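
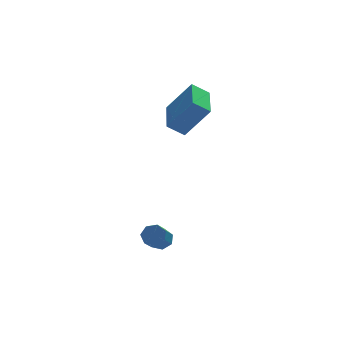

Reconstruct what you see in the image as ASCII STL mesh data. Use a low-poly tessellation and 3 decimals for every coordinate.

solid 
facet normal -0.550 0.221 -0.805
outer loop
vertex -0.839 2.591 3.35
vertex -0.306 4.522 3.517
vertex -0.055 2.425 2.769
endloop
endfacet
facet normal -0.265 -0.961 -0.083
outer loop
vertex 1.006 1.998 4.323
vertex -0.839 2.591 3.35
vertex -0.055 2.425 2.769
endloop
endfacet
facet normal -0.550 0.221 -0.805
outer loop
vertex -0.055 2.425 2.769
vertex -0.306 4.522 3.517
vertex 0.478 4.356 2.936
endloop
endfacet
facet normal 0.792 -0.168 -0.587
outer loop
vertex 0.478 4.356 2.936
vertex 1.006 1.998 4.323
vertex -0.055 2.425 2.769
endloop
endfacet
facet normal -0.792 0.168 0.587
outer loop
vertex -0.839 2.591 3.35
vertex 0.755 4.095 5.071
vertex -0.306 4.522 3.517
endloop
endfacet
facet normal -0.265 -0.961 -0.083
outer loop
vertex 0.222 2.164 4.904
vertex -0.839 2.591 3.35
vertex 1.006 1.998 4.323
endloop
endfacet
facet normal -0.792 0.168 0.587
outer loop
vertex 0.222 2.164 4.904
vertex 0.755 4.095 5.071
vertex -0.839 2.591 3.35
endloop
endfacet
facet normal 0.265 0.961 0.083
outer loop
vertex -0.306 4.522 3.517
vertex 0.755 4.095 5.071
vertex 0.478 4.356 2.936
endloop
endfacet
facet normal 0.792 -0.168 -0.587
outer loop
vertex 1.539 3.929 4.49
vertex 1.006 1.998 4.323
vertex 0.478 4.356 2.936
endloop
endfacet
facet normal 0.265 0.961 0.083
outer loop
vertex 0.478 4.356 2.936
vertex 0.755 4.095 5.071
vertex 1.539 3.929 4.49
endloop
endfacet
facet normal 0.550 -0.221 0.805
outer loop
vertex 1.539 3.929 4.49
vertex 0.222 2.164 4.904
vertex 1.006 1.998 4.323
endloop
endfacet
facet normal 0.550 -0.221 0.805
outer loop
vertex 0.755 4.095 5.071
vertex 0.222 2.164 4.904
vertex 1.539 3.929 4.49
endloop
endfacet
facet normal 0.431 0.619 -0.656
outer loop
vertex -1.739 -0.235 -1.458
vertex -1.995 -0.519 -1.894
vertex -2.192 -0.064 -1.594
endloop
endfacet
facet normal 0.056 0.708 0.704
outer loop
vertex -1.739 -0.235 -1.458
vertex -2.192 -0.064 -1.594
vertex -2.269 -0.997 -0.65
endloop
endfacet
facet normal 0.057 0.708 0.704
outer loop
vertex -2.269 -0.997 -0.65
vertex -2.192 -0.064 -1.594
vertex -2.723 -0.825 -0.786
endloop
endfacet
facet normal -0.431 -0.619 0.656
outer loop
vertex -2.269 -0.997 -0.65
vertex -2.723 -0.825 -0.786
vertex -2.525 -1.281 -1.086
endloop
endfacet
facet normal 0.431 0.619 -0.656
outer loop
vertex -2.192 -0.064 -1.594
vertex -1.995 -0.519 -1.894
vertex -2.497 -0.235 -1.956
endloop
endfacet
facet normal -0.668 0.708 0.228
outer loop
vertex -2.192 -0.064 -1.594
vertex -2.497 -0.235 -1.956
vertex -2.723 -0.825 -0.786
endloop
endfacet
facet normal -0.670 0.707 0.227
outer loop
vertex -2.723 -0.825 -0.786
vertex -2.497 -0.235 -1.956
vertex -3.027 -0.997 -1.148
endloop
endfacet
facet normal -0.431 -0.619 0.656
outer loop
vertex -2.723 -0.825 -0.786
vertex -3.027 -0.997 -1.148
vertex -2.525 -1.281 -1.086
endloop
endfacet
facet normal 0.431 0.619 -0.657
outer loop
vertex -2.497 -0.235 -1.956
vertex -1.995 -0.519 -1.894
vertex -2.423 -0.621 -2.271
endloop
endfacet
facet normal -0.890 0.173 -0.421
outer loop
vertex -2.497 -0.235 -1.956
vertex -2.423 -0.621 -2.271
vertex -3.027 -0.997 -1.148
endloop
endfacet
facet normal -0.890 0.176 -0.420
outer loop
vertex -3.027 -0.997 -1.148
vertex -2.423 -0.621 -2.271
vertex -2.954 -1.382 -1.464
endloop
endfacet
facet normal -0.432 -0.620 0.655
outer loop
vertex -3.027 -0.997 -1.148
vertex -2.954 -1.382 -1.464
vertex -2.525 -1.281 -1.086
endloop
endfacet
facet normal 0.431 0.619 -0.657
outer loop
vertex -2.423 -0.621 -2.271
vertex -1.995 -0.519 -1.894
vertex -2.027 -0.93 -2.302
endloop
endfacet
facet normal -0.441 -0.490 -0.752
outer loop
vertex -2.423 -0.621 -2.271
vertex -2.027 -0.93 -2.302
vertex -2.954 -1.382 -1.464
endloop
endfacet
facet normal -0.441 -0.491 -0.752
outer loop
vertex -2.954 -1.382 -1.464
vertex -2.027 -0.93 -2.302
vertex -2.557 -1.691 -1.495
endloop
endfacet
facet normal -0.431 -0.620 0.655
outer loop
vertex -2.954 -1.382 -1.464
vertex -2.557 -1.691 -1.495
vertex -2.525 -1.281 -1.086
endloop
endfacet
facet normal 0.430 0.619 -0.657
outer loop
vertex -2.027 -0.93 -2.302
vertex -1.995 -0.519 -1.894
vertex -1.607 -0.929 -2.026
endloop
endfacet
facet normal 0.341 -0.785 -0.516
outer loop
vertex -2.027 -0.93 -2.302
vertex -1.607 -0.929 -2.026
vertex -2.557 -1.691 -1.495
endloop
endfacet
facet normal 0.341 -0.785 -0.517
outer loop
vertex -2.557 -1.691 -1.495
vertex -1.607 -0.929 -2.026
vertex -2.137 -1.691 -1.218
endloop
endfacet
facet normal -0.432 -0.620 0.655
outer loop
vertex -2.557 -1.691 -1.495
vertex -2.137 -1.691 -1.218
vertex -2.525 -1.281 -1.086
endloop
endfacet
facet normal 0.431 0.619 -0.657
outer loop
vertex -1.607 -0.929 -2.026
vertex -1.995 -0.519 -1.894
vertex -1.478 -0.62 -1.65
endloop
endfacet
facet normal 0.865 -0.490 0.106
outer loop
vertex -1.607 -0.929 -2.026
vertex -1.478 -0.62 -1.65
vertex -2.137 -1.691 -1.218
endloop
endfacet
facet normal 0.866 -0.489 0.108
outer loop
vertex -2.137 -1.691 -1.218
vertex -1.478 -0.62 -1.65
vertex -2.009 -1.382 -0.843
endloop
endfacet
facet normal -0.431 -0.619 0.657
outer loop
vertex -2.137 -1.691 -1.218
vertex -2.009 -1.382 -0.843
vertex -2.525 -1.281 -1.086
endloop
endfacet
facet normal 0.431 0.619 -0.656
outer loop
vertex -1.478 -0.62 -1.65
vertex -1.995 -0.519 -1.894
vertex -1.739 -0.235 -1.458
endloop
endfacet
facet normal 0.738 0.176 0.651
outer loop
vertex -1.478 -0.62 -1.65
vertex -1.739 -0.235 -1.458
vertex -2.009 -1.382 -0.843
endloop
endfacet
facet normal 0.740 0.174 0.650
outer loop
vertex -2.009 -1.382 -0.843
vertex -1.739 -0.235 -1.458
vertex -2.269 -0.997 -0.65
endloop
endfacet
facet normal -0.430 -0.620 0.656
outer loop
vertex -2.009 -1.382 -0.843
vertex -2.269 -0.997 -0.65
vertex -2.525 -1.281 -1.086
endloop
endfacet

endsolid


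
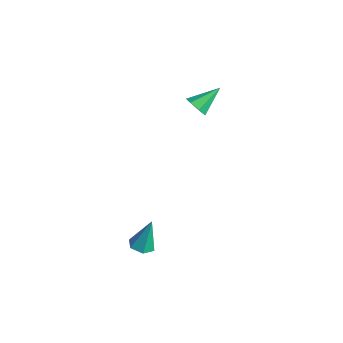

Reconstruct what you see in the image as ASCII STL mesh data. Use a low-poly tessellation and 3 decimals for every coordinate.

solid 
facet normal 0.025 -0.835 -0.550
outer loop
vertex -1.324 3.307 0.175
vertex -1.96 3.163 0.365
vertex -1.749 3.523 -0.172
endloop
endfacet
facet normal 0.639 0.679 -0.361
outer loop
vertex -1.324 3.307 0.175
vertex -1.749 3.523 -0.172
vertex -2.0 4.517 1.255
endloop
endfacet
facet normal 0.024 -0.835 -0.550
outer loop
vertex -1.749 3.523 -0.172
vertex -1.96 3.163 0.365
vertex -2.334 3.468 -0.114
endloop
endfacet
facet normal -0.133 0.802 -0.582
outer loop
vertex -1.749 3.523 -0.172
vertex -2.334 3.468 -0.114
vertex -2.0 4.517 1.255
endloop
endfacet
facet normal 0.024 -0.835 -0.550
outer loop
vertex -2.334 3.468 -0.114
vertex -1.96 3.163 0.365
vertex -2.637 3.183 0.305
endloop
endfacet
facet normal -0.811 0.542 -0.218
outer loop
vertex -2.334 3.468 -0.114
vertex -2.637 3.183 0.305
vertex -2.0 4.517 1.255
endloop
endfacet
facet normal 0.024 -0.835 -0.549
outer loop
vertex -2.637 3.183 0.305
vertex -1.96 3.163 0.365
vertex -2.431 2.884 0.769
endloop
endfacet
facet normal -0.885 0.098 0.456
outer loop
vertex -2.637 3.183 0.305
vertex -2.431 2.884 0.769
vertex -2.0 4.517 1.255
endloop
endfacet
facet normal 0.025 -0.836 -0.548
outer loop
vertex -2.431 2.884 0.769
vertex -1.96 3.163 0.365
vertex -1.87 2.795 0.93
endloop
endfacet
facet normal -0.299 -0.199 0.933
outer loop
vertex -2.431 2.884 0.769
vertex -1.87 2.795 0.93
vertex -2.0 4.517 1.255
endloop
endfacet
facet normal 0.024 -0.836 -0.548
outer loop
vertex -1.87 2.795 0.93
vertex -1.96 3.163 0.365
vertex -1.377 2.983 0.665
endloop
endfacet
facet normal 0.506 -0.123 0.854
outer loop
vertex -1.87 2.795 0.93
vertex -1.377 2.983 0.665
vertex -2.0 4.517 1.255
endloop
endfacet
facet normal 0.025 -0.835 -0.550
outer loop
vertex -1.377 2.983 0.665
vertex -1.96 3.163 0.365
vertex -1.324 3.307 0.175
endloop
endfacet
facet normal 0.923 0.268 0.277
outer loop
vertex -1.377 2.983 0.665
vertex -1.324 3.307 0.175
vertex -2.0 4.517 1.255
endloop
endfacet
facet normal -0.061 -0.280 -0.958
outer loop
vertex 4.026 -2.951 -2.989
vertex 3.428 -2.7 -3.024
vertex 3.944 -2.331 -3.165
endloop
endfacet
facet normal 0.960 0.186 0.209
outer loop
vertex 4.026 -2.951 -2.989
vertex 3.944 -2.331 -3.165
vertex 3.532 -2.22 -1.376
endloop
endfacet
facet normal -0.061 -0.280 -0.958
outer loop
vertex 3.944 -2.331 -3.165
vertex 3.428 -2.7 -3.024
vertex 3.345 -2.08 -3.2
endloop
endfacet
facet normal 0.385 0.922 0.031
outer loop
vertex 3.944 -2.331 -3.165
vertex 3.345 -2.08 -3.2
vertex 3.532 -2.22 -1.376
endloop
endfacet
facet normal -0.061 -0.280 -0.958
outer loop
vertex 3.345 -2.08 -3.2
vertex 3.428 -2.7 -3.024
vertex 2.829 -2.449 -3.059
endloop
endfacet
facet normal -0.556 0.823 0.120
outer loop
vertex 3.345 -2.08 -3.2
vertex 2.829 -2.449 -3.059
vertex 3.532 -2.22 -1.376
endloop
endfacet
facet normal -0.061 -0.278 -0.959
outer loop
vertex 2.829 -2.449 -3.059
vertex 3.428 -2.7 -3.024
vertex 2.912 -3.07 -2.884
endloop
endfacet
facet normal -0.922 -0.014 0.387
outer loop
vertex 2.829 -2.449 -3.059
vertex 2.912 -3.07 -2.884
vertex 3.532 -2.22 -1.376
endloop
endfacet
facet normal -0.061 -0.278 -0.959
outer loop
vertex 2.912 -3.07 -2.884
vertex 3.428 -2.7 -3.024
vertex 3.51 -3.321 -2.849
endloop
endfacet
facet normal -0.347 -0.749 0.565
outer loop
vertex 2.912 -3.07 -2.884
vertex 3.51 -3.321 -2.849
vertex 3.532 -2.22 -1.376
endloop
endfacet
facet normal -0.061 -0.278 -0.959
outer loop
vertex 3.51 -3.321 -2.849
vertex 3.428 -2.7 -3.024
vertex 4.026 -2.951 -2.989
endloop
endfacet
facet normal 0.594 -0.649 0.476
outer loop
vertex 3.51 -3.321 -2.849
vertex 4.026 -2.951 -2.989
vertex 3.532 -2.22 -1.376
endloop
endfacet

endsolid


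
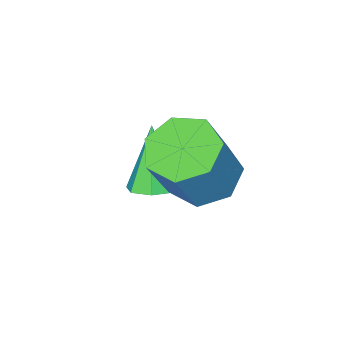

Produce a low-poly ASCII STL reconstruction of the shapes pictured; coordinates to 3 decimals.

solid 
facet normal 0.324 0.353 -0.878
outer loop
vertex -1.291 -0.129 -2.369
vertex -1.66 0.389 -2.297
vertex -1.054 0.3 -2.109
endloop
endfacet
facet normal 0.711 -0.607 0.354
outer loop
vertex -1.291 -0.129 -2.369
vertex -1.054 0.3 -2.109
vertex -2.26 -0.269 -0.663
endloop
endfacet
facet normal 0.324 0.353 -0.878
outer loop
vertex -1.054 0.3 -2.109
vertex -1.66 0.389 -2.297
vertex -1.273 0.797 -1.99
endloop
endfacet
facet normal 0.726 0.160 0.669
outer loop
vertex -1.054 0.3 -2.109
vertex -1.273 0.797 -1.99
vertex -2.26 -0.269 -0.663
endloop
endfacet
facet normal 0.323 0.354 -0.878
outer loop
vertex -1.273 0.797 -1.99
vertex -1.66 0.389 -2.297
vertex -1.784 0.986 -2.102
endloop
endfacet
facet normal 0.121 0.728 0.675
outer loop
vertex -1.273 0.797 -1.99
vertex -1.784 0.986 -2.102
vertex -2.26 -0.269 -0.663
endloop
endfacet
facet normal 0.323 0.354 -0.878
outer loop
vertex -1.784 0.986 -2.102
vertex -1.66 0.389 -2.297
vertex -2.2 0.725 -2.36
endloop
endfacet
facet normal -0.647 0.668 0.368
outer loop
vertex -1.784 0.986 -2.102
vertex -2.2 0.725 -2.36
vertex -2.26 -0.269 -0.663
endloop
endfacet
facet normal 0.322 0.353 -0.879
outer loop
vertex -2.2 0.725 -2.36
vertex -1.66 0.389 -2.297
vertex -2.21 0.211 -2.57
endloop
endfacet
facet normal -0.999 0.027 -0.019
outer loop
vertex -2.2 0.725 -2.36
vertex -2.21 0.211 -2.57
vertex -2.26 -0.269 -0.663
endloop
endfacet
facet normal 0.321 0.354 -0.878
outer loop
vertex -2.21 0.211 -2.57
vertex -1.66 0.389 -2.297
vertex -1.805 -0.169 -2.575
endloop
endfacet
facet normal -0.672 -0.714 -0.197
outer loop
vertex -2.21 0.211 -2.57
vertex -1.805 -0.169 -2.575
vertex -2.26 -0.269 -0.663
endloop
endfacet
facet normal 0.324 0.353 -0.878
outer loop
vertex -1.805 -0.169 -2.575
vertex -1.66 0.389 -2.297
vertex -1.291 -0.129 -2.369
endloop
endfacet
facet normal 0.090 -0.995 -0.031
outer loop
vertex -1.805 -0.169 -2.575
vertex -1.291 -0.129 -2.369
vertex -2.26 -0.269 -0.663
endloop
endfacet
facet normal -0.457 -0.102 -0.884
outer loop
vertex -1.137 1.546 -1.201
vertex -1.956 1.862 -0.814
vertex -1.258 2.37 -1.234
endloop
endfacet
facet normal 0.878 0.110 -0.467
outer loop
vertex -1.137 1.546 -1.201
vertex -1.258 2.37 -1.234
vertex -0.264 1.742 0.487
endloop
endfacet
facet normal 0.878 0.110 -0.467
outer loop
vertex -0.264 1.742 0.487
vertex -1.258 2.37 -1.234
vertex -0.385 2.565 0.454
endloop
endfacet
facet normal 0.457 0.103 0.884
outer loop
vertex -0.264 1.742 0.487
vertex -0.385 2.565 0.454
vertex -1.084 2.058 0.874
endloop
endfacet
facet normal -0.457 -0.102 -0.883
outer loop
vertex -1.258 2.37 -1.234
vertex -1.956 1.862 -0.814
vertex -1.905 2.811 -0.95
endloop
endfacet
facet normal 0.433 0.842 -0.321
outer loop
vertex -1.258 2.37 -1.234
vertex -1.905 2.811 -0.95
vertex -0.385 2.565 0.454
endloop
endfacet
facet normal 0.434 0.842 -0.322
outer loop
vertex -0.385 2.565 0.454
vertex -1.905 2.811 -0.95
vertex -1.033 3.007 0.737
endloop
endfacet
facet normal 0.456 0.103 0.884
outer loop
vertex -0.385 2.565 0.454
vertex -1.033 3.007 0.737
vertex -1.084 2.058 0.874
endloop
endfacet
facet normal -0.457 -0.102 -0.884
outer loop
vertex -1.905 2.811 -0.95
vertex -1.956 1.862 -0.814
vertex -2.591 2.538 -0.564
endloop
endfacet
facet normal -0.337 0.939 0.065
outer loop
vertex -1.905 2.811 -0.95
vertex -2.591 2.538 -0.564
vertex -1.033 3.007 0.737
endloop
endfacet
facet normal -0.337 0.939 0.065
outer loop
vertex -1.033 3.007 0.737
vertex -2.591 2.538 -0.564
vertex -1.718 2.734 1.124
endloop
endfacet
facet normal 0.458 0.103 0.883
outer loop
vertex -1.033 3.007 0.737
vertex -1.718 2.734 1.124
vertex -1.084 2.058 0.874
endloop
endfacet
facet normal -0.457 -0.102 -0.884
outer loop
vertex -2.591 2.538 -0.564
vertex -1.956 1.862 -0.814
vertex -2.799 1.756 -0.366
endloop
endfacet
facet normal -0.854 0.329 0.403
outer loop
vertex -2.591 2.538 -0.564
vertex -2.799 1.756 -0.366
vertex -1.718 2.734 1.124
endloop
endfacet
facet normal -0.854 0.329 0.403
outer loop
vertex -1.718 2.734 1.124
vertex -2.799 1.756 -0.366
vertex -1.926 1.952 1.322
endloop
endfacet
facet normal 0.457 0.102 0.883
outer loop
vertex -1.718 2.734 1.124
vertex -1.926 1.952 1.322
vertex -1.084 2.058 0.874
endloop
endfacet
facet normal -0.457 -0.103 -0.884
outer loop
vertex -2.799 1.756 -0.366
vertex -1.956 1.862 -0.814
vertex -2.372 1.054 -0.505
endloop
endfacet
facet normal -0.727 -0.529 0.438
outer loop
vertex -2.799 1.756 -0.366
vertex -2.372 1.054 -0.505
vertex -1.926 1.952 1.322
endloop
endfacet
facet normal -0.728 -0.528 0.437
outer loop
vertex -1.926 1.952 1.322
vertex -2.372 1.054 -0.505
vertex -1.5 1.25 1.183
endloop
endfacet
facet normal 0.457 0.102 0.883
outer loop
vertex -1.926 1.952 1.322
vertex -1.5 1.25 1.183
vertex -1.084 2.058 0.874
endloop
endfacet
facet normal -0.457 -0.103 -0.884
outer loop
vertex -2.372 1.054 -0.505
vertex -1.956 1.862 -0.814
vertex -1.632 0.961 -0.877
endloop
endfacet
facet normal -0.053 -0.988 0.142
outer loop
vertex -2.372 1.054 -0.505
vertex -1.632 0.961 -0.877
vertex -1.5 1.25 1.183
endloop
endfacet
facet normal -0.054 -0.988 0.142
outer loop
vertex -1.5 1.25 1.183
vertex -1.632 0.961 -0.877
vertex -0.76 1.156 0.811
endloop
endfacet
facet normal 0.457 0.103 0.883
outer loop
vertex -1.5 1.25 1.183
vertex -0.76 1.156 0.811
vertex -1.084 2.058 0.874
endloop
endfacet
facet normal -0.457 -0.103 -0.884
outer loop
vertex -1.632 0.961 -0.877
vertex -1.956 1.862 -0.814
vertex -1.137 1.546 -1.201
endloop
endfacet
facet normal 0.661 -0.704 -0.260
outer loop
vertex -1.632 0.961 -0.877
vertex -1.137 1.546 -1.201
vertex -0.76 1.156 0.811
endloop
endfacet
facet normal 0.661 -0.704 -0.260
outer loop
vertex -0.76 1.156 0.811
vertex -1.137 1.546 -1.201
vertex -0.264 1.742 0.487
endloop
endfacet
facet normal 0.457 0.102 0.884
outer loop
vertex -0.76 1.156 0.811
vertex -0.264 1.742 0.487
vertex -1.084 2.058 0.874
endloop
endfacet

endsolid


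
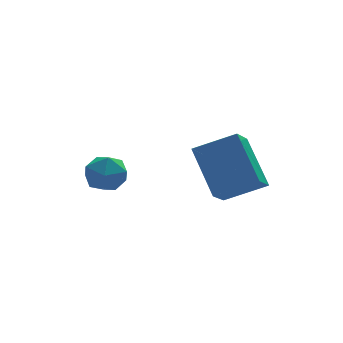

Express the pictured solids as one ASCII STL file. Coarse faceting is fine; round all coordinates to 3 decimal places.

solid 
facet normal -0.851 0.296 -0.434
outer loop
vertex 1.896 -1.986 0.391
vertex 2.569 -1.187 -0.383
vertex 2.09 -3.558 -1.062
endloop
endfacet
facet normal -0.518 -0.614 0.595
outer loop
vertex 3.511 -4.053 -0.337
vertex 1.896 -1.986 0.391
vertex 2.09 -3.558 -1.062
endloop
endfacet
facet normal -0.851 0.296 -0.434
outer loop
vertex 2.09 -3.558 -1.062
vertex 2.569 -1.187 -0.383
vertex 2.763 -2.759 -1.836
endloop
endfacet
facet normal 0.090 -0.731 -0.676
outer loop
vertex 2.763 -2.759 -1.836
vertex 3.511 -4.053 -0.337
vertex 2.09 -3.558 -1.062
endloop
endfacet
facet normal -0.090 0.731 0.676
outer loop
vertex 1.896 -1.986 0.391
vertex 3.99 -1.682 0.342
vertex 2.569 -1.187 -0.383
endloop
endfacet
facet normal -0.518 -0.614 0.595
outer loop
vertex 3.317 -2.481 1.116
vertex 1.896 -1.986 0.391
vertex 3.511 -4.053 -0.337
endloop
endfacet
facet normal -0.090 0.731 0.676
outer loop
vertex 3.317 -2.481 1.116
vertex 3.99 -1.682 0.342
vertex 1.896 -1.986 0.391
endloop
endfacet
facet normal 0.518 0.614 -0.595
outer loop
vertex 2.569 -1.187 -0.383
vertex 3.99 -1.682 0.342
vertex 2.763 -2.759 -1.836
endloop
endfacet
facet normal 0.090 -0.731 -0.676
outer loop
vertex 4.184 -3.254 -1.111
vertex 3.511 -4.053 -0.337
vertex 2.763 -2.759 -1.836
endloop
endfacet
facet normal 0.518 0.614 -0.595
outer loop
vertex 2.763 -2.759 -1.836
vertex 3.99 -1.682 0.342
vertex 4.184 -3.254 -1.111
endloop
endfacet
facet normal 0.851 -0.296 0.434
outer loop
vertex 4.184 -3.254 -1.111
vertex 3.317 -2.481 1.116
vertex 3.511 -4.053 -0.337
endloop
endfacet
facet normal 0.851 -0.296 0.434
outer loop
vertex 3.99 -1.682 0.342
vertex 3.317 -2.481 1.116
vertex 4.184 -3.254 -1.111
endloop
endfacet
facet normal -0.989 0.120 -0.086
outer loop
vertex -0.823 1.425 -2.221
vertex -0.923 0.542 -2.307
vertex -0.948 0.917 -1.496
endloop
endfacet
facet normal -0.704 0.633 0.322
outer loop
vertex -0.823 1.425 -2.221
vertex -0.948 0.917 -1.496
vertex -0.347 1.578 -1.48
endloop
endfacet
facet normal -0.213 0.975 -0.064
outer loop
vertex -0.823 1.425 -2.221
vertex -0.347 1.578 -1.48
vertex 0.049 1.612 -2.28
endloop
endfacet
facet normal -0.193 0.676 -0.712
outer loop
vertex -0.823 1.425 -2.221
vertex 0.049 1.612 -2.28
vertex -0.307 0.971 -2.792
endloop
endfacet
facet normal -0.673 0.147 -0.725
outer loop
vertex -0.823 1.425 -2.221
vertex -0.307 0.971 -2.792
vertex -0.923 0.542 -2.307
endloop
endfacet
facet normal -0.374 0.319 0.871
outer loop
vertex -0.347 1.578 -1.48
vertex -0.948 0.917 -1.496
vertex -0.153 0.789 -1.108
endloop
endfacet
facet normal -0.834 -0.510 0.210
outer loop
vertex -0.948 0.917 -1.496
vertex -0.923 0.542 -2.307
vertex -0.509 0.148 -1.62
endloop
endfacet
facet normal -0.323 -0.467 -0.823
outer loop
vertex -0.923 0.542 -2.307
vertex -0.307 0.971 -2.792
vertex -0.113 0.182 -2.42
endloop
endfacet
facet normal 0.454 0.388 -0.802
outer loop
vertex -0.307 0.971 -2.792
vertex 0.049 1.612 -2.28
vertex 0.488 0.843 -2.404
endloop
endfacet
facet normal 0.422 0.873 0.246
outer loop
vertex 0.049 1.612 -2.28
vertex -0.347 1.578 -1.48
vertex 0.463 1.218 -1.593
endloop
endfacet
facet normal 0.193 -0.676 0.712
outer loop
vertex 0.363 0.335 -1.679
vertex -0.153 0.789 -1.108
vertex -0.509 0.148 -1.62
endloop
endfacet
facet normal 0.213 -0.975 0.064
outer loop
vertex 0.363 0.335 -1.679
vertex -0.509 0.148 -1.62
vertex -0.113 0.182 -2.42
endloop
endfacet
facet normal 0.704 -0.633 -0.322
outer loop
vertex 0.363 0.335 -1.679
vertex -0.113 0.182 -2.42
vertex 0.488 0.843 -2.404
endloop
endfacet
facet normal 0.989 -0.120 0.086
outer loop
vertex 0.363 0.335 -1.679
vertex 0.488 0.843 -2.404
vertex 0.463 1.218 -1.593
endloop
endfacet
facet normal 0.673 -0.147 0.725
outer loop
vertex 0.363 0.335 -1.679
vertex 0.463 1.218 -1.593
vertex -0.153 0.789 -1.108
endloop
endfacet
facet normal -0.454 -0.388 0.802
outer loop
vertex -0.509 0.148 -1.62
vertex -0.153 0.789 -1.108
vertex -0.948 0.917 -1.496
endloop
endfacet
facet normal -0.422 -0.873 -0.246
outer loop
vertex -0.113 0.182 -2.42
vertex -0.509 0.148 -1.62
vertex -0.923 0.542 -2.307
endloop
endfacet
facet normal 0.374 -0.319 -0.871
outer loop
vertex 0.488 0.843 -2.404
vertex -0.113 0.182 -2.42
vertex -0.307 0.971 -2.792
endloop
endfacet
facet normal 0.834 0.510 -0.210
outer loop
vertex 0.463 1.218 -1.593
vertex 0.488 0.843 -2.404
vertex 0.049 1.612 -2.28
endloop
endfacet
facet normal 0.323 0.467 0.823
outer loop
vertex -0.153 0.789 -1.108
vertex 0.463 1.218 -1.593
vertex -0.347 1.578 -1.48
endloop
endfacet

endsolid


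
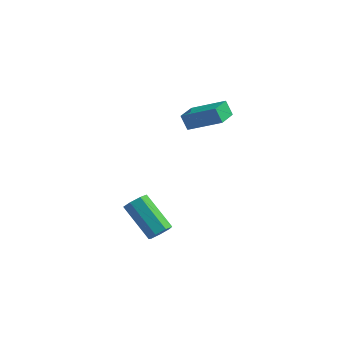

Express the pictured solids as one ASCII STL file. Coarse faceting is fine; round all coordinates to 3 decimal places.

solid 
facet normal -0.889 -0.038 -0.456
outer loop
vertex 2.54 2.776 -0.855
vertex 2.583 3.942 -1.037
vertex 2.914 2.65 -1.574
endloop
endfacet
facet normal -0.037 -0.987 0.154
outer loop
vertex 4.497 2.718 -0.763
vertex 2.54 2.776 -0.855
vertex 2.914 2.65 -1.574
endloop
endfacet
facet normal -0.889 -0.038 -0.456
outer loop
vertex 2.914 2.65 -1.574
vertex 2.583 3.942 -1.037
vertex 2.957 3.815 -1.756
endloop
endfacet
facet normal 0.456 -0.154 -0.877
outer loop
vertex 2.957 3.815 -1.756
vertex 4.497 2.718 -0.763
vertex 2.914 2.65 -1.574
endloop
endfacet
facet normal -0.456 0.154 0.877
outer loop
vertex 2.54 2.776 -0.855
vertex 4.166 4.01 -0.226
vertex 2.583 3.942 -1.037
endloop
endfacet
facet normal -0.037 -0.987 0.155
outer loop
vertex 4.123 2.845 -0.044
vertex 2.54 2.776 -0.855
vertex 4.497 2.718 -0.763
endloop
endfacet
facet normal -0.456 0.154 0.877
outer loop
vertex 4.123 2.845 -0.044
vertex 4.166 4.01 -0.226
vertex 2.54 2.776 -0.855
endloop
endfacet
facet normal 0.037 0.987 -0.155
outer loop
vertex 2.583 3.942 -1.037
vertex 4.166 4.01 -0.226
vertex 2.957 3.815 -1.756
endloop
endfacet
facet normal 0.456 -0.154 -0.877
outer loop
vertex 4.54 3.884 -0.945
vertex 4.497 2.718 -0.763
vertex 2.957 3.815 -1.756
endloop
endfacet
facet normal 0.036 0.987 -0.154
outer loop
vertex 2.957 3.815 -1.756
vertex 4.166 4.01 -0.226
vertex 4.54 3.884 -0.945
endloop
endfacet
facet normal 0.889 0.038 0.456
outer loop
vertex 4.54 3.884 -0.945
vertex 4.123 2.845 -0.044
vertex 4.497 2.718 -0.763
endloop
endfacet
facet normal 0.889 0.038 0.456
outer loop
vertex 4.166 4.01 -0.226
vertex 4.123 2.845 -0.044
vertex 4.54 3.884 -0.945
endloop
endfacet
facet normal 0.718 -0.318 -0.619
outer loop
vertex 4.121 -2.776 -4.001
vertex 3.8 -2.6 -4.464
vertex 4.2 -2.294 -4.157
endloop
endfacet
facet normal 0.679 0.123 0.724
outer loop
vertex 4.121 -2.776 -4.001
vertex 4.2 -2.294 -4.157
vertex 2.722 -2.156 -2.793
endloop
endfacet
facet normal 0.679 0.123 0.724
outer loop
vertex 2.722 -2.156 -2.793
vertex 4.2 -2.294 -4.157
vertex 2.801 -1.674 -2.949
endloop
endfacet
facet normal -0.717 0.318 0.620
outer loop
vertex 2.722 -2.156 -2.793
vertex 2.801 -1.674 -2.949
vertex 2.4 -1.98 -3.256
endloop
endfacet
facet normal 0.718 -0.318 -0.619
outer loop
vertex 4.2 -2.294 -4.157
vertex 3.8 -2.6 -4.464
vertex 3.978 -2.043 -4.544
endloop
endfacet
facet normal 0.544 0.811 0.214
outer loop
vertex 4.2 -2.294 -4.157
vertex 3.978 -2.043 -4.544
vertex 2.801 -1.674 -2.949
endloop
endfacet
facet normal 0.544 0.812 0.213
outer loop
vertex 2.801 -1.674 -2.949
vertex 3.978 -2.043 -4.544
vertex 2.578 -1.423 -3.336
endloop
endfacet
facet normal -0.717 0.318 0.620
outer loop
vertex 2.801 -1.674 -2.949
vertex 2.578 -1.423 -3.336
vertex 2.4 -1.98 -3.256
endloop
endfacet
facet normal 0.717 -0.318 -0.621
outer loop
vertex 3.978 -2.043 -4.544
vertex 3.8 -2.6 -4.464
vertex 3.621 -2.211 -4.87
endloop
endfacet
facet normal -0.001 0.889 -0.457
outer loop
vertex 3.978 -2.043 -4.544
vertex 3.621 -2.211 -4.87
vertex 2.578 -1.423 -3.336
endloop
endfacet
facet normal -0.001 0.889 -0.457
outer loop
vertex 2.578 -1.423 -3.336
vertex 3.621 -2.211 -4.87
vertex 2.222 -1.591 -3.662
endloop
endfacet
facet normal -0.718 0.318 0.620
outer loop
vertex 2.578 -1.423 -3.336
vertex 2.222 -1.591 -3.662
vertex 2.4 -1.98 -3.256
endloop
endfacet
facet normal 0.717 -0.317 -0.620
outer loop
vertex 3.621 -2.211 -4.87
vertex 3.8 -2.6 -4.464
vertex 3.399 -2.672 -4.891
endloop
endfacet
facet normal -0.545 0.298 -0.784
outer loop
vertex 3.621 -2.211 -4.87
vertex 3.399 -2.672 -4.891
vertex 2.222 -1.591 -3.662
endloop
endfacet
facet normal -0.545 0.298 -0.784
outer loop
vertex 2.222 -1.591 -3.662
vertex 3.399 -2.672 -4.891
vertex 2.0 -2.052 -3.683
endloop
endfacet
facet normal -0.718 0.318 0.619
outer loop
vertex 2.222 -1.591 -3.662
vertex 2.0 -2.052 -3.683
vertex 2.4 -1.98 -3.256
endloop
endfacet
facet normal 0.717 -0.318 -0.620
outer loop
vertex 3.399 -2.672 -4.891
vertex 3.8 -2.6 -4.464
vertex 3.479 -3.079 -4.59
endloop
endfacet
facet normal -0.679 -0.518 -0.520
outer loop
vertex 3.399 -2.672 -4.891
vertex 3.479 -3.079 -4.59
vertex 2.0 -2.052 -3.683
endloop
endfacet
facet normal -0.679 -0.517 -0.521
outer loop
vertex 2.0 -2.052 -3.683
vertex 3.479 -3.079 -4.59
vertex 2.079 -2.459 -3.382
endloop
endfacet
facet normal -0.718 0.318 0.619
outer loop
vertex 2.0 -2.052 -3.683
vertex 2.079 -2.459 -3.382
vertex 2.4 -1.98 -3.256
endloop
endfacet
facet normal 0.718 -0.318 -0.619
outer loop
vertex 3.479 -3.079 -4.59
vertex 3.8 -2.6 -4.464
vertex 3.8 -3.125 -4.194
endloop
endfacet
facet normal -0.302 -0.944 0.135
outer loop
vertex 3.479 -3.079 -4.59
vertex 3.8 -3.125 -4.194
vertex 2.079 -2.459 -3.382
endloop
endfacet
facet normal -0.301 -0.944 0.135
outer loop
vertex 2.079 -2.459 -3.382
vertex 3.8 -3.125 -4.194
vertex 2.401 -2.505 -2.986
endloop
endfacet
facet normal -0.717 0.318 0.620
outer loop
vertex 2.079 -2.459 -3.382
vertex 2.401 -2.505 -2.986
vertex 2.4 -1.98 -3.256
endloop
endfacet
facet normal 0.718 -0.318 -0.619
outer loop
vertex 3.8 -3.125 -4.194
vertex 3.8 -2.6 -4.464
vertex 4.121 -2.776 -4.001
endloop
endfacet
facet normal 0.303 -0.659 0.689
outer loop
vertex 3.8 -3.125 -4.194
vertex 4.121 -2.776 -4.001
vertex 2.401 -2.505 -2.986
endloop
endfacet
facet normal 0.303 -0.659 0.689
outer loop
vertex 2.401 -2.505 -2.986
vertex 4.121 -2.776 -4.001
vertex 2.722 -2.156 -2.793
endloop
endfacet
facet normal -0.718 0.317 0.620
outer loop
vertex 2.401 -2.505 -2.986
vertex 2.722 -2.156 -2.793
vertex 2.4 -1.98 -3.256
endloop
endfacet

endsolid


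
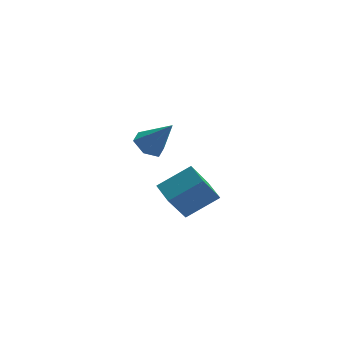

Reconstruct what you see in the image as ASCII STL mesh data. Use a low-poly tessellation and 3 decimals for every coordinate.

solid 
facet normal -0.489 -0.269 0.830
outer loop
vertex 1.702 0.949 -2.403
vertex 1.466 2.258 -2.118
vertex -0.076 0.863 -3.478
endloop
endfacet
facet normal 0.174 -0.962 -0.210
outer loop
vertex 0.974 1.442 -5.262
vertex 1.702 0.949 -2.403
vertex -0.076 0.863 -3.478
endloop
endfacet
facet normal -0.488 -0.270 0.830
outer loop
vertex -0.076 0.863 -3.478
vertex 1.466 2.258 -2.118
vertex -0.313 2.171 -3.192
endloop
endfacet
facet normal -0.855 -0.042 -0.517
outer loop
vertex -0.313 2.171 -3.192
vertex 0.974 1.442 -5.262
vertex -0.076 0.863 -3.478
endloop
endfacet
facet normal 0.855 0.042 0.517
outer loop
vertex 1.702 0.949 -2.403
vertex 2.516 2.837 -3.902
vertex 1.466 2.258 -2.118
endloop
endfacet
facet normal 0.174 -0.962 -0.210
outer loop
vertex 2.753 1.529 -4.188
vertex 1.702 0.949 -2.403
vertex 0.974 1.442 -5.262
endloop
endfacet
facet normal 0.855 0.042 0.517
outer loop
vertex 2.753 1.529 -4.188
vertex 2.516 2.837 -3.902
vertex 1.702 0.949 -2.403
endloop
endfacet
facet normal -0.174 0.962 0.210
outer loop
vertex 1.466 2.258 -2.118
vertex 2.516 2.837 -3.902
vertex -0.313 2.171 -3.192
endloop
endfacet
facet normal -0.855 -0.042 -0.517
outer loop
vertex 0.738 2.751 -4.977
vertex 0.974 1.442 -5.262
vertex -0.313 2.171 -3.192
endloop
endfacet
facet normal -0.174 0.962 0.210
outer loop
vertex -0.313 2.171 -3.192
vertex 2.516 2.837 -3.902
vertex 0.738 2.751 -4.977
endloop
endfacet
facet normal 0.488 0.269 -0.830
outer loop
vertex 0.738 2.751 -4.977
vertex 2.753 1.529 -4.188
vertex 0.974 1.442 -5.262
endloop
endfacet
facet normal 0.489 0.270 -0.830
outer loop
vertex 2.516 2.837 -3.902
vertex 2.753 1.529 -4.188
vertex 0.738 2.751 -4.977
endloop
endfacet
facet normal -0.506 0.335 -0.795
outer loop
vertex -0.47 0.1 0.807
vertex -1.235 -0.001 1.251
vertex -0.793 0.77 1.295
endloop
endfacet
facet normal 0.914 0.404 0.050
outer loop
vertex -0.47 0.1 0.807
vertex -0.793 0.77 1.295
vertex -0.245 -0.659 2.809
endloop
endfacet
facet normal -0.506 0.335 -0.795
outer loop
vertex -0.793 0.77 1.295
vertex -1.235 -0.001 1.251
vertex -1.558 0.669 1.739
endloop
endfacet
facet normal 0.257 0.748 0.613
outer loop
vertex -0.793 0.77 1.295
vertex -1.558 0.669 1.739
vertex -0.245 -0.659 2.809
endloop
endfacet
facet normal -0.506 0.335 -0.795
outer loop
vertex -1.558 0.669 1.739
vertex -1.235 -0.001 1.251
vertex -2.0 -0.102 1.695
endloop
endfacet
facet normal -0.471 0.222 0.854
outer loop
vertex -1.558 0.669 1.739
vertex -2.0 -0.102 1.695
vertex -0.245 -0.659 2.809
endloop
endfacet
facet normal -0.506 0.336 -0.795
outer loop
vertex -2.0 -0.102 1.695
vertex -1.235 -0.001 1.251
vertex -1.677 -0.772 1.206
endloop
endfacet
facet normal -0.544 -0.650 0.531
outer loop
vertex -2.0 -0.102 1.695
vertex -1.677 -0.772 1.206
vertex -0.245 -0.659 2.809
endloop
endfacet
facet normal -0.505 0.336 -0.795
outer loop
vertex -1.677 -0.772 1.206
vertex -1.235 -0.001 1.251
vertex -0.912 -0.672 0.763
endloop
endfacet
facet normal 0.112 -0.993 -0.030
outer loop
vertex -1.677 -0.772 1.206
vertex -0.912 -0.672 0.763
vertex -0.245 -0.659 2.809
endloop
endfacet
facet normal -0.506 0.335 -0.795
outer loop
vertex -0.912 -0.672 0.763
vertex -1.235 -0.001 1.251
vertex -0.47 0.1 0.807
endloop
endfacet
facet normal 0.842 -0.467 -0.271
outer loop
vertex -0.912 -0.672 0.763
vertex -0.47 0.1 0.807
vertex -0.245 -0.659 2.809
endloop
endfacet

endsolid


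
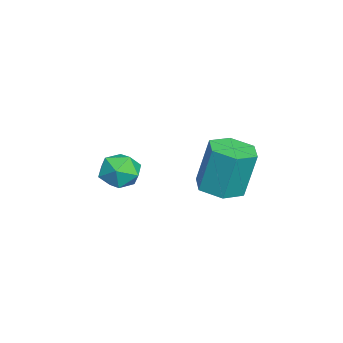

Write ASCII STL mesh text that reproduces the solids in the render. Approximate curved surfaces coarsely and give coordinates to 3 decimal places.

solid 
facet normal 0.009 0.894 0.448
outer loop
vertex -3.46 -2.64 -2.521
vertex -2.963 -2.983 -1.848
vertex -2.557 -2.624 -2.572
endloop
endfacet
facet normal -0.032 0.965 -0.261
outer loop
vertex -3.46 -2.64 -2.521
vertex -2.557 -2.624 -2.572
vertex -3.047 -2.837 -3.301
endloop
endfacet
facet normal -0.616 0.622 -0.483
outer loop
vertex -3.46 -2.64 -2.521
vertex -3.047 -2.837 -3.301
vertex -3.756 -3.327 -3.028
endloop
endfacet
facet normal -0.937 0.338 0.089
outer loop
vertex -3.46 -2.64 -2.521
vertex -3.756 -3.327 -3.028
vertex -3.704 -3.418 -2.13
endloop
endfacet
facet normal -0.550 0.506 0.664
outer loop
vertex -3.46 -2.64 -2.521
vertex -3.704 -3.418 -2.13
vertex -2.963 -2.983 -1.848
endloop
endfacet
facet normal 0.537 0.642 -0.548
outer loop
vertex -3.047 -2.837 -3.301
vertex -2.557 -2.624 -2.572
vertex -2.296 -3.302 -3.11
endloop
endfacet
facet normal 0.603 0.526 0.599
outer loop
vertex -2.557 -2.624 -2.572
vertex -2.963 -2.983 -1.848
vertex -2.244 -3.393 -2.212
endloop
endfacet
facet normal -0.303 -0.099 0.948
outer loop
vertex -2.963 -2.983 -1.848
vertex -3.704 -3.418 -2.13
vertex -2.953 -3.883 -1.939
endloop
endfacet
facet normal -0.929 -0.370 0.016
outer loop
vertex -3.704 -3.418 -2.13
vertex -3.756 -3.327 -3.028
vertex -3.443 -4.096 -2.668
endloop
endfacet
facet normal -0.410 0.087 -0.908
outer loop
vertex -3.756 -3.327 -3.028
vertex -3.047 -2.837 -3.301
vertex -3.037 -3.737 -3.392
endloop
endfacet
facet normal 0.937 -0.338 -0.089
outer loop
vertex -2.54 -4.08 -2.719
vertex -2.296 -3.302 -3.11
vertex -2.244 -3.393 -2.212
endloop
endfacet
facet normal 0.616 -0.622 0.483
outer loop
vertex -2.54 -4.08 -2.719
vertex -2.244 -3.393 -2.212
vertex -2.953 -3.883 -1.939
endloop
endfacet
facet normal 0.032 -0.965 0.261
outer loop
vertex -2.54 -4.08 -2.719
vertex -2.953 -3.883 -1.939
vertex -3.443 -4.096 -2.668
endloop
endfacet
facet normal -0.009 -0.894 -0.448
outer loop
vertex -2.54 -4.08 -2.719
vertex -3.443 -4.096 -2.668
vertex -3.037 -3.737 -3.392
endloop
endfacet
facet normal 0.550 -0.506 -0.664
outer loop
vertex -2.54 -4.08 -2.719
vertex -3.037 -3.737 -3.392
vertex -2.296 -3.302 -3.11
endloop
endfacet
facet normal 0.929 0.370 -0.016
outer loop
vertex -2.244 -3.393 -2.212
vertex -2.296 -3.302 -3.11
vertex -2.557 -2.624 -2.572
endloop
endfacet
facet normal 0.410 -0.087 0.908
outer loop
vertex -2.953 -3.883 -1.939
vertex -2.244 -3.393 -2.212
vertex -2.963 -2.983 -1.848
endloop
endfacet
facet normal -0.537 -0.642 0.548
outer loop
vertex -3.443 -4.096 -2.668
vertex -2.953 -3.883 -1.939
vertex -3.704 -3.418 -2.13
endloop
endfacet
facet normal -0.603 -0.526 -0.599
outer loop
vertex -3.037 -3.737 -3.392
vertex -3.443 -4.096 -2.668
vertex -3.756 -3.327 -3.028
endloop
endfacet
facet normal 0.303 0.099 -0.948
outer loop
vertex -2.296 -3.302 -3.11
vertex -3.037 -3.737 -3.392
vertex -3.047 -2.837 -3.301
endloop
endfacet
facet normal 0.022 -0.226 -0.974
outer loop
vertex 0.796 0.683 -1.579
vertex -0.107 0.508 -1.559
vertex 0.192 1.357 -1.749
endloop
endfacet
facet normal 0.754 0.643 -0.131
outer loop
vertex 0.796 0.683 -1.579
vertex 0.192 1.357 -1.749
vertex 0.75 1.128 0.34
endloop
endfacet
facet normal 0.755 0.643 -0.131
outer loop
vertex 0.75 1.128 0.34
vertex 0.192 1.357 -1.749
vertex 0.147 1.801 0.17
endloop
endfacet
facet normal -0.023 0.225 0.974
outer loop
vertex 0.75 1.128 0.34
vertex 0.147 1.801 0.17
vertex -0.153 0.952 0.359
endloop
endfacet
facet normal 0.024 -0.226 -0.974
outer loop
vertex 0.192 1.357 -1.749
vertex -0.107 0.508 -1.559
vertex -0.711 1.181 -1.73
endloop
endfacet
facet normal -0.191 0.955 -0.226
outer loop
vertex 0.192 1.357 -1.749
vertex -0.711 1.181 -1.73
vertex 0.147 1.801 0.17
endloop
endfacet
facet normal -0.190 0.955 -0.226
outer loop
vertex 0.147 1.801 0.17
vertex -0.711 1.181 -1.73
vertex -0.756 1.626 0.189
endloop
endfacet
facet normal -0.023 0.225 0.974
outer loop
vertex 0.147 1.801 0.17
vertex -0.756 1.626 0.189
vertex -0.153 0.952 0.359
endloop
endfacet
facet normal 0.024 -0.226 -0.974
outer loop
vertex -0.711 1.181 -1.73
vertex -0.107 0.508 -1.559
vertex -1.01 0.332 -1.54
endloop
endfacet
facet normal -0.945 0.312 -0.094
outer loop
vertex -0.711 1.181 -1.73
vertex -1.01 0.332 -1.54
vertex -0.756 1.626 0.189
endloop
endfacet
facet normal -0.945 0.313 -0.095
outer loop
vertex -0.756 1.626 0.189
vertex -1.01 0.332 -1.54
vertex -1.056 0.777 0.379
endloop
endfacet
facet normal -0.022 0.226 0.974
outer loop
vertex -0.756 1.626 0.189
vertex -1.056 0.777 0.379
vertex -0.153 0.952 0.359
endloop
endfacet
facet normal 0.023 -0.225 -0.974
outer loop
vertex -1.01 0.332 -1.54
vertex -0.107 0.508 -1.559
vertex -0.407 -0.341 -1.37
endloop
endfacet
facet normal -0.755 -0.643 0.131
outer loop
vertex -1.01 0.332 -1.54
vertex -0.407 -0.341 -1.37
vertex -1.056 0.777 0.379
endloop
endfacet
facet normal -0.754 -0.643 0.131
outer loop
vertex -1.056 0.777 0.379
vertex -0.407 -0.341 -1.37
vertex -0.452 0.103 0.549
endloop
endfacet
facet normal -0.022 0.226 0.974
outer loop
vertex -1.056 0.777 0.379
vertex -0.452 0.103 0.549
vertex -0.153 0.952 0.359
endloop
endfacet
facet normal 0.023 -0.225 -0.974
outer loop
vertex -0.407 -0.341 -1.37
vertex -0.107 0.508 -1.559
vertex 0.496 -0.166 -1.389
endloop
endfacet
facet normal 0.190 -0.956 0.226
outer loop
vertex -0.407 -0.341 -1.37
vertex 0.496 -0.166 -1.389
vertex -0.452 0.103 0.549
endloop
endfacet
facet normal 0.191 -0.955 0.226
outer loop
vertex -0.452 0.103 0.549
vertex 0.496 -0.166 -1.389
vertex 0.451 0.279 0.53
endloop
endfacet
facet normal -0.024 0.226 0.974
outer loop
vertex -0.452 0.103 0.549
vertex 0.451 0.279 0.53
vertex -0.153 0.952 0.359
endloop
endfacet
facet normal 0.022 -0.226 -0.974
outer loop
vertex 0.496 -0.166 -1.389
vertex -0.107 0.508 -1.559
vertex 0.796 0.683 -1.579
endloop
endfacet
facet normal 0.945 -0.313 0.095
outer loop
vertex 0.496 -0.166 -1.389
vertex 0.796 0.683 -1.579
vertex 0.451 0.279 0.53
endloop
endfacet
facet normal 0.945 -0.312 0.095
outer loop
vertex 0.451 0.279 0.53
vertex 0.796 0.683 -1.579
vertex 0.75 1.128 0.34
endloop
endfacet
facet normal -0.024 0.226 0.974
outer loop
vertex 0.451 0.279 0.53
vertex 0.75 1.128 0.34
vertex -0.153 0.952 0.359
endloop
endfacet

endsolid


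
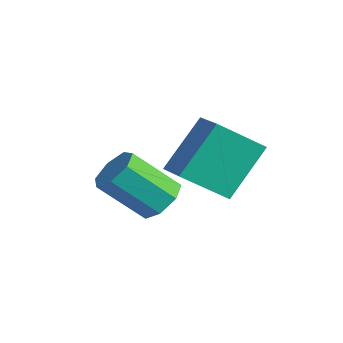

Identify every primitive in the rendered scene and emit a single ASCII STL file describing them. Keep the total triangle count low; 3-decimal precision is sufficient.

solid 
facet normal -0.965 0.093 -0.244
outer loop
vertex -1.176 1.064 -0.067
vertex -0.779 2.399 -1.128
vertex -0.912 -0.235 -1.604
endloop
endfacet
facet normal -0.228 -0.763 0.605
outer loop
vertex 0.159 -0.339 -1.332
vertex -1.176 1.064 -0.067
vertex -0.912 -0.235 -1.604
endloop
endfacet
facet normal -0.965 0.093 -0.245
outer loop
vertex -0.912 -0.235 -1.604
vertex -0.779 2.399 -1.128
vertex -0.515 1.099 -2.664
endloop
endfacet
facet normal 0.130 -0.640 -0.757
outer loop
vertex -0.515 1.099 -2.664
vertex 0.159 -0.339 -1.332
vertex -0.912 -0.235 -1.604
endloop
endfacet
facet normal -0.130 0.640 0.757
outer loop
vertex -1.176 1.064 -0.067
vertex 0.292 2.295 -0.856
vertex -0.779 2.399 -1.128
endloop
endfacet
facet normal -0.227 -0.762 0.606
outer loop
vertex -0.105 0.961 0.204
vertex -1.176 1.064 -0.067
vertex 0.159 -0.339 -1.332
endloop
endfacet
facet normal -0.130 0.640 0.757
outer loop
vertex -0.105 0.961 0.204
vertex 0.292 2.295 -0.856
vertex -1.176 1.064 -0.067
endloop
endfacet
facet normal 0.228 0.762 -0.606
outer loop
vertex -0.779 2.399 -1.128
vertex 0.292 2.295 -0.856
vertex -0.515 1.099 -2.664
endloop
endfacet
facet normal 0.130 -0.640 -0.757
outer loop
vertex 0.556 0.996 -2.393
vertex 0.159 -0.339 -1.332
vertex -0.515 1.099 -2.664
endloop
endfacet
facet normal 0.227 0.763 -0.606
outer loop
vertex -0.515 1.099 -2.664
vertex 0.292 2.295 -0.856
vertex 0.556 0.996 -2.393
endloop
endfacet
facet normal 0.965 -0.093 0.244
outer loop
vertex 0.556 0.996 -2.393
vertex -0.105 0.961 0.204
vertex 0.159 -0.339 -1.332
endloop
endfacet
facet normal 0.965 -0.093 0.244
outer loop
vertex 0.292 2.295 -0.856
vertex -0.105 0.961 0.204
vertex 0.556 0.996 -2.393
endloop
endfacet
facet normal 0.342 0.636 -0.691
outer loop
vertex -1.784 0.133 -3.955
vertex -2.457 0.561 -3.894
vertex -1.775 0.641 -3.483
endloop
endfacet
facet normal 0.940 -0.242 0.242
outer loop
vertex -1.784 0.133 -3.955
vertex -1.775 0.641 -3.483
vertex -2.43 -1.07 -2.648
endloop
endfacet
facet normal 0.940 -0.241 0.242
outer loop
vertex -2.43 -1.07 -2.648
vertex -1.775 0.641 -3.483
vertex -2.421 -0.561 -2.176
endloop
endfacet
facet normal -0.342 -0.636 0.692
outer loop
vertex -2.43 -1.07 -2.648
vertex -2.421 -0.561 -2.176
vertex -3.103 -0.641 -2.586
endloop
endfacet
facet normal 0.342 0.636 -0.692
outer loop
vertex -1.775 0.641 -3.483
vertex -2.457 0.561 -3.894
vertex -2.28 1.09 -3.32
endloop
endfacet
facet normal 0.596 0.422 0.683
outer loop
vertex -1.775 0.641 -3.483
vertex -2.28 1.09 -3.32
vertex -2.421 -0.561 -2.176
endloop
endfacet
facet normal 0.595 0.423 0.683
outer loop
vertex -2.421 -0.561 -2.176
vertex -2.28 1.09 -3.32
vertex -2.926 -0.113 -2.013
endloop
endfacet
facet normal -0.341 -0.636 0.692
outer loop
vertex -2.421 -0.561 -2.176
vertex -2.926 -0.113 -2.013
vertex -3.103 -0.641 -2.586
endloop
endfacet
facet normal 0.342 0.636 -0.692
outer loop
vertex -2.28 1.09 -3.32
vertex -2.457 0.561 -3.894
vertex -2.918 1.14 -3.589
endloop
endfacet
facet normal -0.197 0.768 0.610
outer loop
vertex -2.28 1.09 -3.32
vertex -2.918 1.14 -3.589
vertex -2.926 -0.113 -2.013
endloop
endfacet
facet normal -0.196 0.768 0.610
outer loop
vertex -2.926 -0.113 -2.013
vertex -2.918 1.14 -3.589
vertex -3.564 -0.062 -2.282
endloop
endfacet
facet normal -0.342 -0.636 0.692
outer loop
vertex -2.926 -0.113 -2.013
vertex -3.564 -0.062 -2.282
vertex -3.103 -0.641 -2.586
endloop
endfacet
facet normal 0.342 0.636 -0.692
outer loop
vertex -2.918 1.14 -3.589
vertex -2.457 0.561 -3.894
vertex -3.209 0.754 -4.088
endloop
endfacet
facet normal -0.841 0.535 0.076
outer loop
vertex -2.918 1.14 -3.589
vertex -3.209 0.754 -4.088
vertex -3.564 -0.062 -2.282
endloop
endfacet
facet normal -0.841 0.535 0.077
outer loop
vertex -3.564 -0.062 -2.282
vertex -3.209 0.754 -4.088
vertex -3.855 -0.448 -2.78
endloop
endfacet
facet normal -0.342 -0.636 0.692
outer loop
vertex -3.564 -0.062 -2.282
vertex -3.855 -0.448 -2.78
vertex -3.103 -0.641 -2.586
endloop
endfacet
facet normal 0.342 0.636 -0.692
outer loop
vertex -3.209 0.754 -4.088
vertex -2.457 0.561 -3.894
vertex -2.934 0.223 -4.44
endloop
endfacet
facet normal -0.852 -0.101 -0.514
outer loop
vertex -3.209 0.754 -4.088
vertex -2.934 0.223 -4.44
vertex -3.855 -0.448 -2.78
endloop
endfacet
facet normal -0.852 -0.100 -0.513
outer loop
vertex -3.855 -0.448 -2.78
vertex -2.934 0.223 -4.44
vertex -3.58 -0.979 -3.133
endloop
endfacet
facet normal -0.342 -0.637 0.691
outer loop
vertex -3.855 -0.448 -2.78
vertex -3.58 -0.979 -3.133
vertex -3.103 -0.641 -2.586
endloop
endfacet
facet normal 0.341 0.636 -0.692
outer loop
vertex -2.934 0.223 -4.44
vertex -2.457 0.561 -3.894
vertex -2.3 -0.053 -4.381
endloop
endfacet
facet normal -0.221 -0.661 -0.717
outer loop
vertex -2.934 0.223 -4.44
vertex -2.3 -0.053 -4.381
vertex -3.58 -0.979 -3.133
endloop
endfacet
facet normal -0.222 -0.660 -0.717
outer loop
vertex -3.58 -0.979 -3.133
vertex -2.3 -0.053 -4.381
vertex -2.946 -1.256 -3.074
endloop
endfacet
facet normal -0.342 -0.636 0.692
outer loop
vertex -3.58 -0.979 -3.133
vertex -2.946 -1.256 -3.074
vertex -3.103 -0.641 -2.586
endloop
endfacet
facet normal 0.342 0.636 -0.692
outer loop
vertex -2.3 -0.053 -4.381
vertex -2.457 0.561 -3.894
vertex -1.784 0.133 -3.955
endloop
endfacet
facet normal 0.576 -0.723 -0.381
outer loop
vertex -2.3 -0.053 -4.381
vertex -1.784 0.133 -3.955
vertex -2.946 -1.256 -3.074
endloop
endfacet
facet normal 0.576 -0.723 -0.381
outer loop
vertex -2.946 -1.256 -3.074
vertex -1.784 0.133 -3.955
vertex -2.43 -1.07 -2.648
endloop
endfacet
facet normal -0.342 -0.636 0.692
outer loop
vertex -2.946 -1.256 -3.074
vertex -2.43 -1.07 -2.648
vertex -3.103 -0.641 -2.586
endloop
endfacet

endsolid


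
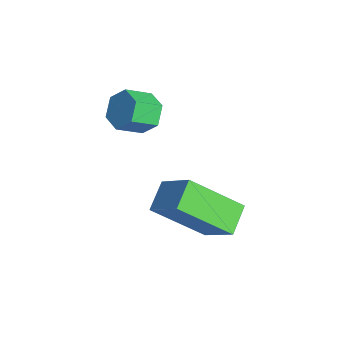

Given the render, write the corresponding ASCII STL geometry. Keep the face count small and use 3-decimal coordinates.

solid 
facet normal -0.117 0.832 -0.542
outer loop
vertex -1.598 1.857 -0.806
vertex -2.311 1.753 -0.812
vertex -2.008 2.139 -0.285
endloop
endfacet
facet normal 0.814 0.393 0.428
outer loop
vertex -1.598 1.857 -0.806
vertex -2.008 2.139 -0.285
vertex -1.477 0.991 -0.242
endloop
endfacet
facet normal 0.815 0.393 0.427
outer loop
vertex -1.477 0.991 -0.242
vertex -2.008 2.139 -0.285
vertex -1.886 1.273 0.279
endloop
endfacet
facet normal 0.117 -0.832 0.542
outer loop
vertex -1.477 0.991 -0.242
vertex -1.886 1.273 0.279
vertex -2.189 0.887 -0.248
endloop
endfacet
facet normal -0.117 0.832 -0.542
outer loop
vertex -2.008 2.139 -0.285
vertex -2.311 1.753 -0.812
vertex -2.72 2.035 -0.291
endloop
endfacet
facet normal -0.085 0.535 0.840
outer loop
vertex -2.008 2.139 -0.285
vertex -2.72 2.035 -0.291
vertex -1.886 1.273 0.279
endloop
endfacet
facet normal -0.085 0.535 0.840
outer loop
vertex -1.886 1.273 0.279
vertex -2.72 2.035 -0.291
vertex -2.598 1.169 0.273
endloop
endfacet
facet normal 0.117 -0.832 0.542
outer loop
vertex -1.886 1.273 0.279
vertex -2.598 1.169 0.273
vertex -2.189 0.887 -0.248
endloop
endfacet
facet normal -0.117 0.832 -0.542
outer loop
vertex -2.72 2.035 -0.291
vertex -2.311 1.753 -0.812
vertex -3.023 1.649 -0.818
endloop
endfacet
facet normal -0.900 0.142 0.413
outer loop
vertex -2.72 2.035 -0.291
vertex -3.023 1.649 -0.818
vertex -2.598 1.169 0.273
endloop
endfacet
facet normal -0.899 0.144 0.413
outer loop
vertex -2.598 1.169 0.273
vertex -3.023 1.649 -0.818
vertex -2.902 0.783 -0.254
endloop
endfacet
facet normal 0.117 -0.832 0.542
outer loop
vertex -2.598 1.169 0.273
vertex -2.902 0.783 -0.254
vertex -2.189 0.887 -0.248
endloop
endfacet
facet normal -0.117 0.832 -0.542
outer loop
vertex -3.023 1.649 -0.818
vertex -2.311 1.753 -0.812
vertex -2.614 1.367 -1.339
endloop
endfacet
facet normal -0.815 -0.392 -0.427
outer loop
vertex -3.023 1.649 -0.818
vertex -2.614 1.367 -1.339
vertex -2.902 0.783 -0.254
endloop
endfacet
facet normal -0.814 -0.393 -0.428
outer loop
vertex -2.902 0.783 -0.254
vertex -2.614 1.367 -1.339
vertex -2.492 0.501 -0.775
endloop
endfacet
facet normal 0.117 -0.832 0.542
outer loop
vertex -2.902 0.783 -0.254
vertex -2.492 0.501 -0.775
vertex -2.189 0.887 -0.248
endloop
endfacet
facet normal -0.117 0.832 -0.542
outer loop
vertex -2.614 1.367 -1.339
vertex -2.311 1.753 -0.812
vertex -1.902 1.471 -1.333
endloop
endfacet
facet normal 0.085 -0.535 -0.840
outer loop
vertex -2.614 1.367 -1.339
vertex -1.902 1.471 -1.333
vertex -2.492 0.501 -0.775
endloop
endfacet
facet normal 0.085 -0.535 -0.840
outer loop
vertex -2.492 0.501 -0.775
vertex -1.902 1.471 -1.333
vertex -1.78 0.605 -0.769
endloop
endfacet
facet normal 0.117 -0.832 0.542
outer loop
vertex -2.492 0.501 -0.775
vertex -1.78 0.605 -0.769
vertex -2.189 0.887 -0.248
endloop
endfacet
facet normal -0.117 0.832 -0.542
outer loop
vertex -1.902 1.471 -1.333
vertex -2.311 1.753 -0.812
vertex -1.598 1.857 -0.806
endloop
endfacet
facet normal 0.899 -0.143 -0.414
outer loop
vertex -1.902 1.471 -1.333
vertex -1.598 1.857 -0.806
vertex -1.78 0.605 -0.769
endloop
endfacet
facet normal 0.900 -0.143 -0.413
outer loop
vertex -1.78 0.605 -0.769
vertex -1.598 1.857 -0.806
vertex -1.477 0.991 -0.242
endloop
endfacet
facet normal 0.117 -0.832 0.542
outer loop
vertex -1.78 0.605 -0.769
vertex -1.477 0.991 -0.242
vertex -2.189 0.887 -0.248
endloop
endfacet
facet normal -0.703 -0.334 -0.628
outer loop
vertex -0.878 1.731 -2.886
vertex -0.408 3.329 -4.261
vertex -0.14 1.094 -3.374
endloop
endfacet
facet normal -0.217 -0.740 0.637
outer loop
vertex 0.908 1.591 -2.439
vertex -0.878 1.731 -2.886
vertex -0.14 1.094 -3.374
endloop
endfacet
facet normal -0.703 -0.334 -0.628
outer loop
vertex -0.14 1.094 -3.374
vertex -0.408 3.329 -4.261
vertex 0.33 2.692 -4.749
endloop
endfacet
facet normal 0.677 -0.584 -0.448
outer loop
vertex 0.33 2.692 -4.749
vertex 0.908 1.591 -2.439
vertex -0.14 1.094 -3.374
endloop
endfacet
facet normal -0.677 0.584 0.448
outer loop
vertex -0.878 1.731 -2.886
vertex 0.64 3.826 -3.326
vertex -0.408 3.329 -4.261
endloop
endfacet
facet normal -0.217 -0.740 0.637
outer loop
vertex 0.17 2.228 -1.951
vertex -0.878 1.731 -2.886
vertex 0.908 1.591 -2.439
endloop
endfacet
facet normal -0.677 0.584 0.448
outer loop
vertex 0.17 2.228 -1.951
vertex 0.64 3.826 -3.326
vertex -0.878 1.731 -2.886
endloop
endfacet
facet normal 0.217 0.740 -0.637
outer loop
vertex -0.408 3.329 -4.261
vertex 0.64 3.826 -3.326
vertex 0.33 2.692 -4.749
endloop
endfacet
facet normal 0.677 -0.584 -0.448
outer loop
vertex 1.378 3.189 -3.814
vertex 0.908 1.591 -2.439
vertex 0.33 2.692 -4.749
endloop
endfacet
facet normal 0.217 0.740 -0.637
outer loop
vertex 0.33 2.692 -4.749
vertex 0.64 3.826 -3.326
vertex 1.378 3.189 -3.814
endloop
endfacet
facet normal 0.703 0.334 0.628
outer loop
vertex 1.378 3.189 -3.814
vertex 0.17 2.228 -1.951
vertex 0.908 1.591 -2.439
endloop
endfacet
facet normal 0.703 0.334 0.628
outer loop
vertex 0.64 3.826 -3.326
vertex 0.17 2.228 -1.951
vertex 1.378 3.189 -3.814
endloop
endfacet

endsolid


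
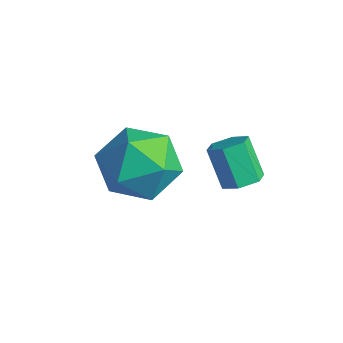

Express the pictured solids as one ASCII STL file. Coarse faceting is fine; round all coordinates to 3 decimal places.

solid 
facet normal -0.259 0.249 0.933
outer loop
vertex -3.121 1.078 -2.616
vertex -4.103 0.5 -2.735
vertex -3.17 -0.031 -2.334
endloop
endfacet
facet normal 0.450 0.201 0.870
outer loop
vertex -3.121 1.078 -2.616
vertex -3.17 -0.031 -2.334
vertex -2.26 0.376 -2.899
endloop
endfacet
facet normal 0.657 0.660 0.364
outer loop
vertex -3.121 1.078 -2.616
vertex -2.26 0.376 -2.899
vertex -2.631 1.16 -3.649
endloop
endfacet
facet normal 0.076 0.990 0.115
outer loop
vertex -3.121 1.078 -2.616
vertex -2.631 1.16 -3.649
vertex -3.77 1.236 -3.548
endloop
endfacet
facet normal -0.490 0.737 0.466
outer loop
vertex -3.121 1.078 -2.616
vertex -3.77 1.236 -3.548
vertex -4.103 0.5 -2.735
endloop
endfacet
facet normal 0.608 -0.458 0.649
outer loop
vertex -2.26 0.376 -2.899
vertex -3.17 -0.031 -2.334
vertex -2.71 -0.636 -3.192
endloop
endfacet
facet normal -0.540 -0.381 0.751
outer loop
vertex -3.17 -0.031 -2.334
vertex -4.103 0.5 -2.735
vertex -3.849 -0.56 -3.091
endloop
endfacet
facet normal -0.913 0.408 -0.005
outer loop
vertex -4.103 0.5 -2.735
vertex -3.77 1.236 -3.548
vertex -4.22 0.224 -3.841
endloop
endfacet
facet normal 0.004 0.818 -0.575
outer loop
vertex -3.77 1.236 -3.548
vertex -2.631 1.16 -3.649
vertex -3.31 0.631 -4.406
endloop
endfacet
facet normal 0.944 0.283 -0.171
outer loop
vertex -2.631 1.16 -3.649
vertex -2.26 0.376 -2.899
vertex -2.377 0.1 -4.005
endloop
endfacet
facet normal -0.076 -0.990 -0.115
outer loop
vertex -3.359 -0.478 -4.124
vertex -2.71 -0.636 -3.192
vertex -3.849 -0.56 -3.091
endloop
endfacet
facet normal -0.657 -0.660 -0.364
outer loop
vertex -3.359 -0.478 -4.124
vertex -3.849 -0.56 -3.091
vertex -4.22 0.224 -3.841
endloop
endfacet
facet normal -0.450 -0.201 -0.870
outer loop
vertex -3.359 -0.478 -4.124
vertex -4.22 0.224 -3.841
vertex -3.31 0.631 -4.406
endloop
endfacet
facet normal 0.259 -0.249 -0.933
outer loop
vertex -3.359 -0.478 -4.124
vertex -3.31 0.631 -4.406
vertex -2.377 0.1 -4.005
endloop
endfacet
facet normal 0.490 -0.737 -0.466
outer loop
vertex -3.359 -0.478 -4.124
vertex -2.377 0.1 -4.005
vertex -2.71 -0.636 -3.192
endloop
endfacet
facet normal -0.004 -0.818 0.575
outer loop
vertex -3.849 -0.56 -3.091
vertex -2.71 -0.636 -3.192
vertex -3.17 -0.031 -2.334
endloop
endfacet
facet normal -0.944 -0.283 0.171
outer loop
vertex -4.22 0.224 -3.841
vertex -3.849 -0.56 -3.091
vertex -4.103 0.5 -2.735
endloop
endfacet
facet normal -0.608 0.458 -0.649
outer loop
vertex -3.31 0.631 -4.406
vertex -4.22 0.224 -3.841
vertex -3.77 1.236 -3.548
endloop
endfacet
facet normal 0.540 0.381 -0.751
outer loop
vertex -2.377 0.1 -4.005
vertex -3.31 0.631 -4.406
vertex -2.631 1.16 -3.649
endloop
endfacet
facet normal 0.913 -0.408 0.005
outer loop
vertex -2.71 -0.636 -3.192
vertex -2.377 0.1 -4.005
vertex -2.26 0.376 -2.899
endloop
endfacet
facet normal 0.538 0.014 -0.843
outer loop
vertex -0.292 1.671 -2.469
vertex -0.721 1.528 -2.745
vertex -0.614 2.041 -2.668
endloop
endfacet
facet normal 0.584 0.715 0.384
outer loop
vertex -0.292 1.671 -2.469
vertex -0.614 2.041 -2.668
vertex -0.91 1.655 -1.499
endloop
endfacet
facet normal 0.584 0.715 0.384
outer loop
vertex -0.91 1.655 -1.499
vertex -0.614 2.041 -2.668
vertex -1.232 2.025 -1.698
endloop
endfacet
facet normal -0.538 -0.014 0.843
outer loop
vertex -0.91 1.655 -1.499
vertex -1.232 2.025 -1.698
vertex -1.339 1.512 -1.775
endloop
endfacet
facet normal 0.538 0.014 -0.843
outer loop
vertex -0.614 2.041 -2.668
vertex -0.721 1.528 -2.745
vertex -1.043 1.899 -2.944
endloop
endfacet
facet normal -0.233 0.963 -0.133
outer loop
vertex -0.614 2.041 -2.668
vertex -1.043 1.899 -2.944
vertex -1.232 2.025 -1.698
endloop
endfacet
facet normal -0.233 0.963 -0.133
outer loop
vertex -1.232 2.025 -1.698
vertex -1.043 1.899 -2.944
vertex -1.661 1.883 -1.975
endloop
endfacet
facet normal -0.539 -0.014 0.842
outer loop
vertex -1.232 2.025 -1.698
vertex -1.661 1.883 -1.975
vertex -1.339 1.512 -1.775
endloop
endfacet
facet normal 0.538 0.014 -0.843
outer loop
vertex -1.043 1.899 -2.944
vertex -0.721 1.528 -2.745
vertex -1.15 1.385 -3.021
endloop
endfacet
facet normal -0.819 0.248 -0.518
outer loop
vertex -1.043 1.899 -2.944
vertex -1.15 1.385 -3.021
vertex -1.661 1.883 -1.975
endloop
endfacet
facet normal -0.819 0.247 -0.518
outer loop
vertex -1.661 1.883 -1.975
vertex -1.15 1.385 -3.021
vertex -1.768 1.369 -2.051
endloop
endfacet
facet normal -0.538 -0.013 0.843
outer loop
vertex -1.661 1.883 -1.975
vertex -1.768 1.369 -2.051
vertex -1.339 1.512 -1.775
endloop
endfacet
facet normal 0.538 0.014 -0.843
outer loop
vertex -1.15 1.385 -3.021
vertex -0.721 1.528 -2.745
vertex -0.828 1.015 -2.822
endloop
endfacet
facet normal -0.584 -0.715 -0.384
outer loop
vertex -1.15 1.385 -3.021
vertex -0.828 1.015 -2.822
vertex -1.768 1.369 -2.051
endloop
endfacet
facet normal -0.584 -0.715 -0.384
outer loop
vertex -1.768 1.369 -2.051
vertex -0.828 1.015 -2.822
vertex -1.446 0.999 -1.852
endloop
endfacet
facet normal -0.538 -0.014 0.843
outer loop
vertex -1.768 1.369 -2.051
vertex -1.446 0.999 -1.852
vertex -1.339 1.512 -1.775
endloop
endfacet
facet normal 0.539 0.014 -0.842
outer loop
vertex -0.828 1.015 -2.822
vertex -0.721 1.528 -2.745
vertex -0.399 1.157 -2.545
endloop
endfacet
facet normal 0.233 -0.963 0.133
outer loop
vertex -0.828 1.015 -2.822
vertex -0.399 1.157 -2.545
vertex -1.446 0.999 -1.852
endloop
endfacet
facet normal 0.233 -0.963 0.133
outer loop
vertex -1.446 0.999 -1.852
vertex -0.399 1.157 -2.545
vertex -1.017 1.141 -1.576
endloop
endfacet
facet normal -0.538 -0.014 0.843
outer loop
vertex -1.446 0.999 -1.852
vertex -1.017 1.141 -1.576
vertex -1.339 1.512 -1.775
endloop
endfacet
facet normal 0.538 0.013 -0.843
outer loop
vertex -0.399 1.157 -2.545
vertex -0.721 1.528 -2.745
vertex -0.292 1.671 -2.469
endloop
endfacet
facet normal 0.819 -0.247 0.518
outer loop
vertex -0.399 1.157 -2.545
vertex -0.292 1.671 -2.469
vertex -1.017 1.141 -1.576
endloop
endfacet
facet normal 0.819 -0.248 0.518
outer loop
vertex -1.017 1.141 -1.576
vertex -0.292 1.671 -2.469
vertex -0.91 1.655 -1.499
endloop
endfacet
facet normal -0.538 -0.014 0.843
outer loop
vertex -1.017 1.141 -1.576
vertex -0.91 1.655 -1.499
vertex -1.339 1.512 -1.775
endloop
endfacet

endsolid


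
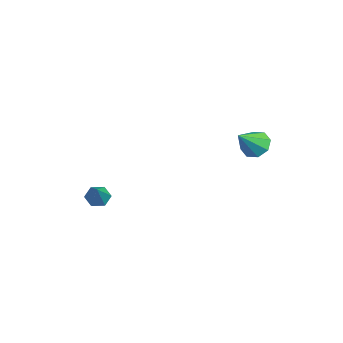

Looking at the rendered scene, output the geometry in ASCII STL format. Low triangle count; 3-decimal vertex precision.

solid 
facet normal -0.676 0.205 -0.708
outer loop
vertex -2.407 -2.023 -1.565
vertex -2.823 -2.209 -1.222
vertex -2.668 -1.66 -1.211
endloop
endfacet
facet normal 0.746 0.654 -0.121
outer loop
vertex -2.407 -2.023 -1.565
vertex -2.668 -1.66 -1.211
vertex -1.697 -2.551 -0.038
endloop
endfacet
facet normal -0.675 0.205 -0.709
outer loop
vertex -2.668 -1.66 -1.211
vertex -2.823 -2.209 -1.222
vertex -3.084 -1.846 -0.869
endloop
endfacet
facet normal 0.087 0.827 0.556
outer loop
vertex -2.668 -1.66 -1.211
vertex -3.084 -1.846 -0.869
vertex -1.697 -2.551 -0.038
endloop
endfacet
facet normal -0.674 0.205 -0.709
outer loop
vertex -3.084 -1.846 -0.869
vertex -2.823 -2.209 -1.222
vertex -3.239 -2.394 -0.88
endloop
endfacet
facet normal -0.467 0.115 0.877
outer loop
vertex -3.084 -1.846 -0.869
vertex -3.239 -2.394 -0.88
vertex -1.697 -2.551 -0.038
endloop
endfacet
facet normal -0.674 0.205 -0.709
outer loop
vertex -3.239 -2.394 -0.88
vertex -2.823 -2.209 -1.222
vertex -2.978 -2.757 -1.233
endloop
endfacet
facet normal -0.364 -0.771 0.523
outer loop
vertex -3.239 -2.394 -0.88
vertex -2.978 -2.757 -1.233
vertex -1.697 -2.551 -0.038
endloop
endfacet
facet normal -0.675 0.205 -0.708
outer loop
vertex -2.978 -2.757 -1.233
vertex -2.823 -2.209 -1.222
vertex -2.562 -2.572 -1.576
endloop
endfacet
facet normal 0.294 -0.944 -0.152
outer loop
vertex -2.978 -2.757 -1.233
vertex -2.562 -2.572 -1.576
vertex -1.697 -2.551 -0.038
endloop
endfacet
facet normal -0.676 0.205 -0.708
outer loop
vertex -2.562 -2.572 -1.576
vertex -2.823 -2.209 -1.222
vertex -2.407 -2.023 -1.565
endloop
endfacet
facet normal 0.850 -0.230 -0.475
outer loop
vertex -2.562 -2.572 -1.576
vertex -2.407 -2.023 -1.565
vertex -1.697 -2.551 -0.038
endloop
endfacet
facet normal -0.323 0.656 -0.682
outer loop
vertex 0.611 4.114 2.996
vertex 0.289 3.589 2.643
vertex 0.1 4.035 3.162
endloop
endfacet
facet normal 0.227 0.399 0.888
outer loop
vertex 0.611 4.114 2.996
vertex 0.1 4.035 3.162
vertex 0.751 2.651 3.617
endloop
endfacet
facet normal -0.323 0.656 -0.682
outer loop
vertex 0.1 4.035 3.162
vertex 0.289 3.589 2.643
vertex -0.301 3.695 3.025
endloop
endfacet
facet normal -0.403 0.109 0.909
outer loop
vertex 0.1 4.035 3.162
vertex -0.301 3.695 3.025
vertex 0.751 2.651 3.617
endloop
endfacet
facet normal -0.323 0.657 -0.681
outer loop
vertex -0.301 3.695 3.025
vertex 0.289 3.589 2.643
vertex -0.356 3.293 2.663
endloop
endfacet
facet normal -0.720 -0.407 0.562
outer loop
vertex -0.301 3.695 3.025
vertex -0.356 3.293 2.663
vertex 0.751 2.651 3.617
endloop
endfacet
facet normal -0.323 0.657 -0.682
outer loop
vertex -0.356 3.293 2.663
vertex 0.289 3.589 2.643
vertex -0.034 3.064 2.29
endloop
endfacet
facet normal -0.536 -0.843 0.055
outer loop
vertex -0.356 3.293 2.663
vertex -0.034 3.064 2.29
vertex 0.751 2.651 3.617
endloop
endfacet
facet normal -0.324 0.657 -0.681
outer loop
vertex -0.034 3.064 2.29
vertex 0.289 3.589 2.643
vertex 0.477 3.144 2.124
endloop
endfacet
facet normal 0.044 -0.946 -0.321
outer loop
vertex -0.034 3.064 2.29
vertex 0.477 3.144 2.124
vertex 0.751 2.651 3.617
endloop
endfacet
facet normal -0.324 0.657 -0.681
outer loop
vertex 0.477 3.144 2.124
vertex 0.289 3.589 2.643
vertex 0.878 3.484 2.261
endloop
endfacet
facet normal 0.673 -0.657 -0.340
outer loop
vertex 0.477 3.144 2.124
vertex 0.878 3.484 2.261
vertex 0.751 2.651 3.617
endloop
endfacet
facet normal -0.325 0.656 -0.681
outer loop
vertex 0.878 3.484 2.261
vertex 0.289 3.589 2.643
vertex 0.933 3.886 2.622
endloop
endfacet
facet normal 0.990 -0.141 0.006
outer loop
vertex 0.878 3.484 2.261
vertex 0.933 3.886 2.622
vertex 0.751 2.651 3.617
endloop
endfacet
facet normal -0.325 0.657 -0.680
outer loop
vertex 0.933 3.886 2.622
vertex 0.289 3.589 2.643
vertex 0.611 4.114 2.996
endloop
endfacet
facet normal 0.806 0.295 0.514
outer loop
vertex 0.933 3.886 2.622
vertex 0.611 4.114 2.996
vertex 0.751 2.651 3.617
endloop
endfacet

endsolid


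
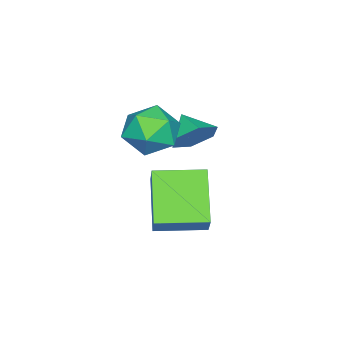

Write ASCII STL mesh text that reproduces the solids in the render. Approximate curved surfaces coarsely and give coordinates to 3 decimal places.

solid 
facet normal 0.488 0.712 -0.504
outer loop
vertex 2.829 -1.9 1.237
vertex 2.074 -1.601 0.928
vertex 2.391 -1.29 1.675
endloop
endfacet
facet normal 0.319 -0.391 0.863
outer loop
vertex 2.829 -1.9 1.237
vertex 2.391 -1.29 1.675
vertex 1.526 -2.399 1.492
endloop
endfacet
facet normal 0.489 0.712 -0.504
outer loop
vertex 2.391 -1.29 1.675
vertex 2.074 -1.601 0.928
vertex 1.635 -0.99 1.366
endloop
endfacet
facet normal -0.338 0.110 0.935
outer loop
vertex 2.391 -1.29 1.675
vertex 1.635 -0.99 1.366
vertex 1.526 -2.399 1.492
endloop
endfacet
facet normal 0.488 0.712 -0.504
outer loop
vertex 1.635 -0.99 1.366
vertex 2.074 -1.601 0.928
vertex 1.318 -1.302 0.618
endloop
endfacet
facet normal -0.931 0.103 0.351
outer loop
vertex 1.635 -0.99 1.366
vertex 1.318 -1.302 0.618
vertex 1.526 -2.399 1.492
endloop
endfacet
facet normal 0.488 0.712 -0.505
outer loop
vertex 1.318 -1.302 0.618
vertex 2.074 -1.601 0.928
vertex 1.756 -1.913 0.18
endloop
endfacet
facet normal -0.864 -0.404 -0.301
outer loop
vertex 1.318 -1.302 0.618
vertex 1.756 -1.913 0.18
vertex 1.526 -2.399 1.492
endloop
endfacet
facet normal 0.488 0.712 -0.505
outer loop
vertex 1.756 -1.913 0.18
vertex 2.074 -1.601 0.928
vertex 2.512 -2.212 0.49
endloop
endfacet
facet normal -0.206 -0.905 -0.371
outer loop
vertex 1.756 -1.913 0.18
vertex 2.512 -2.212 0.49
vertex 1.526 -2.399 1.492
endloop
endfacet
facet normal 0.488 0.712 -0.505
outer loop
vertex 2.512 -2.212 0.49
vertex 2.074 -1.601 0.928
vertex 2.829 -1.9 1.237
endloop
endfacet
facet normal 0.385 -0.898 0.212
outer loop
vertex 2.512 -2.212 0.49
vertex 2.829 -1.9 1.237
vertex 1.526 -2.399 1.492
endloop
endfacet
facet normal -0.951 0.088 0.295
outer loop
vertex 2.658 -1.833 1.882
vertex 2.481 -2.869 1.621
vertex 2.814 -2.612 2.619
endloop
endfacet
facet normal -0.529 0.525 0.667
outer loop
vertex 2.658 -1.833 1.882
vertex 2.814 -2.612 2.619
vertex 3.521 -1.795 2.536
endloop
endfacet
facet normal -0.198 0.958 0.206
outer loop
vertex 2.658 -1.833 1.882
vertex 3.521 -1.795 2.536
vertex 3.625 -1.548 1.487
endloop
endfacet
facet normal -0.417 0.789 -0.452
outer loop
vertex 2.658 -1.833 1.882
vertex 3.625 -1.548 1.487
vertex 2.983 -2.212 0.921
endloop
endfacet
facet normal -0.883 0.251 -0.397
outer loop
vertex 2.658 -1.833 1.882
vertex 2.983 -2.212 0.921
vertex 2.481 -2.869 1.621
endloop
endfacet
facet normal -0.032 0.129 0.991
outer loop
vertex 3.521 -1.795 2.536
vertex 2.814 -2.612 2.619
vertex 3.877 -2.808 2.679
endloop
endfacet
facet normal -0.717 -0.579 0.388
outer loop
vertex 2.814 -2.612 2.619
vertex 2.481 -2.869 1.621
vertex 3.235 -3.472 2.113
endloop
endfacet
facet normal -0.605 -0.316 -0.731
outer loop
vertex 2.481 -2.869 1.621
vertex 2.983 -2.212 0.921
vertex 3.339 -3.225 1.064
endloop
endfacet
facet normal 0.148 0.554 -0.819
outer loop
vertex 2.983 -2.212 0.921
vertex 3.625 -1.548 1.487
vertex 4.046 -2.408 0.981
endloop
endfacet
facet normal 0.503 0.829 0.245
outer loop
vertex 3.625 -1.548 1.487
vertex 3.521 -1.795 2.536
vertex 4.379 -2.151 1.979
endloop
endfacet
facet normal 0.417 -0.789 0.452
outer loop
vertex 4.202 -3.187 1.718
vertex 3.877 -2.808 2.679
vertex 3.235 -3.472 2.113
endloop
endfacet
facet normal 0.198 -0.958 -0.206
outer loop
vertex 4.202 -3.187 1.718
vertex 3.235 -3.472 2.113
vertex 3.339 -3.225 1.064
endloop
endfacet
facet normal 0.529 -0.525 -0.667
outer loop
vertex 4.202 -3.187 1.718
vertex 3.339 -3.225 1.064
vertex 4.046 -2.408 0.981
endloop
endfacet
facet normal 0.951 -0.088 -0.295
outer loop
vertex 4.202 -3.187 1.718
vertex 4.046 -2.408 0.981
vertex 4.379 -2.151 1.979
endloop
endfacet
facet normal 0.883 -0.251 0.397
outer loop
vertex 4.202 -3.187 1.718
vertex 4.379 -2.151 1.979
vertex 3.877 -2.808 2.679
endloop
endfacet
facet normal -0.148 -0.554 0.819
outer loop
vertex 3.235 -3.472 2.113
vertex 3.877 -2.808 2.679
vertex 2.814 -2.612 2.619
endloop
endfacet
facet normal -0.503 -0.829 -0.245
outer loop
vertex 3.339 -3.225 1.064
vertex 3.235 -3.472 2.113
vertex 2.481 -2.869 1.621
endloop
endfacet
facet normal 0.032 -0.129 -0.991
outer loop
vertex 4.046 -2.408 0.981
vertex 3.339 -3.225 1.064
vertex 2.983 -2.212 0.921
endloop
endfacet
facet normal 0.717 0.579 -0.388
outer loop
vertex 4.379 -2.151 1.979
vertex 4.046 -2.408 0.981
vertex 3.625 -1.548 1.487
endloop
endfacet
facet normal 0.605 0.316 0.731
outer loop
vertex 3.877 -2.808 2.679
vertex 4.379 -2.151 1.979
vertex 3.521 -1.795 2.536
endloop
endfacet
facet normal -0.668 -0.397 0.629
outer loop
vertex 3.125 -2.662 -0.428
vertex 2.169 -1.079 -0.443
vertex 2.429 -3.092 -1.438
endloop
endfacet
facet normal 0.517 -0.856 0.008
outer loop
vertex 3.891 -2.221 -2.817
vertex 3.125 -2.662 -0.428
vertex 2.429 -3.092 -1.438
endloop
endfacet
facet normal -0.668 -0.397 0.629
outer loop
vertex 2.429 -3.092 -1.438
vertex 2.169 -1.079 -0.443
vertex 1.473 -1.508 -1.453
endloop
endfacet
facet normal -0.536 -0.331 -0.777
outer loop
vertex 1.473 -1.508 -1.453
vertex 3.891 -2.221 -2.817
vertex 2.429 -3.092 -1.438
endloop
endfacet
facet normal 0.536 0.331 0.777
outer loop
vertex 3.125 -2.662 -0.428
vertex 3.631 -0.208 -1.822
vertex 2.169 -1.079 -0.443
endloop
endfacet
facet normal 0.517 -0.856 0.008
outer loop
vertex 4.587 -1.792 -1.807
vertex 3.125 -2.662 -0.428
vertex 3.891 -2.221 -2.817
endloop
endfacet
facet normal 0.536 0.331 0.777
outer loop
vertex 4.587 -1.792 -1.807
vertex 3.631 -0.208 -1.822
vertex 3.125 -2.662 -0.428
endloop
endfacet
facet normal -0.517 0.856 -0.007
outer loop
vertex 2.169 -1.079 -0.443
vertex 3.631 -0.208 -1.822
vertex 1.473 -1.508 -1.453
endloop
endfacet
facet normal -0.536 -0.331 -0.777
outer loop
vertex 2.935 -0.638 -2.832
vertex 3.891 -2.221 -2.817
vertex 1.473 -1.508 -1.453
endloop
endfacet
facet normal -0.517 0.856 -0.008
outer loop
vertex 1.473 -1.508 -1.453
vertex 3.631 -0.208 -1.822
vertex 2.935 -0.638 -2.832
endloop
endfacet
facet normal 0.668 0.397 -0.629
outer loop
vertex 2.935 -0.638 -2.832
vertex 4.587 -1.792 -1.807
vertex 3.891 -2.221 -2.817
endloop
endfacet
facet normal 0.668 0.397 -0.629
outer loop
vertex 3.631 -0.208 -1.822
vertex 4.587 -1.792 -1.807
vertex 2.935 -0.638 -2.832
endloop
endfacet

endsolid


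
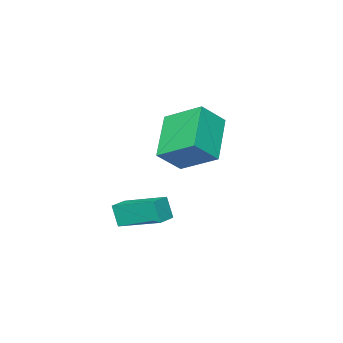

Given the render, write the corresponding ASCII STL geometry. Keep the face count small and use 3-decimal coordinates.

solid 
facet normal -0.652 -0.468 0.597
outer loop
vertex 1.047 1.762 4.857
vertex 0.124 1.995 4.031
vertex 1.379 0.301 4.075
endloop
endfacet
facet normal 0.732 -0.184 0.655
outer loop
vertex 2.696 1.245 2.869
vertex 1.047 1.762 4.857
vertex 1.379 0.301 4.075
endloop
endfacet
facet normal -0.652 -0.468 0.597
outer loop
vertex 1.379 0.301 4.075
vertex 0.124 1.995 4.031
vertex 0.456 0.534 3.249
endloop
endfacet
facet normal 0.196 -0.865 -0.463
outer loop
vertex 0.456 0.534 3.249
vertex 2.696 1.245 2.869
vertex 1.379 0.301 4.075
endloop
endfacet
facet normal -0.196 0.865 0.463
outer loop
vertex 1.047 1.762 4.857
vertex 1.441 2.939 2.825
vertex 0.124 1.995 4.031
endloop
endfacet
facet normal 0.732 -0.184 0.655
outer loop
vertex 2.364 2.706 3.651
vertex 1.047 1.762 4.857
vertex 2.696 1.245 2.869
endloop
endfacet
facet normal -0.196 0.865 0.463
outer loop
vertex 2.364 2.706 3.651
vertex 1.441 2.939 2.825
vertex 1.047 1.762 4.857
endloop
endfacet
facet normal -0.732 0.184 -0.655
outer loop
vertex 0.124 1.995 4.031
vertex 1.441 2.939 2.825
vertex 0.456 0.534 3.249
endloop
endfacet
facet normal 0.196 -0.865 -0.463
outer loop
vertex 1.773 1.478 2.043
vertex 2.696 1.245 2.869
vertex 0.456 0.534 3.249
endloop
endfacet
facet normal -0.732 0.184 -0.655
outer loop
vertex 0.456 0.534 3.249
vertex 1.441 2.939 2.825
vertex 1.773 1.478 2.043
endloop
endfacet
facet normal 0.652 0.468 -0.597
outer loop
vertex 1.773 1.478 2.043
vertex 2.364 2.706 3.651
vertex 2.696 1.245 2.869
endloop
endfacet
facet normal 0.652 0.468 -0.597
outer loop
vertex 1.441 2.939 2.825
vertex 2.364 2.706 3.651
vertex 1.773 1.478 2.043
endloop
endfacet
facet normal -0.969 -0.233 -0.075
outer loop
vertex 2.334 -0.71 0.018
vertex 1.895 0.932 0.579
vertex 2.33 -0.403 -0.881
endloop
endfacet
facet normal 0.245 -0.917 -0.314
outer loop
vertex 3.125 -0.212 -0.819
vertex 2.334 -0.71 0.018
vertex 2.33 -0.403 -0.881
endloop
endfacet
facet normal -0.969 -0.233 -0.075
outer loop
vertex 2.33 -0.403 -0.881
vertex 1.895 0.932 0.579
vertex 1.891 1.239 -0.32
endloop
endfacet
facet normal -0.004 0.322 -0.947
outer loop
vertex 1.891 1.239 -0.32
vertex 3.125 -0.212 -0.819
vertex 2.33 -0.403 -0.881
endloop
endfacet
facet normal 0.004 -0.322 0.947
outer loop
vertex 2.334 -0.71 0.018
vertex 2.69 1.123 0.641
vertex 1.895 0.932 0.579
endloop
endfacet
facet normal 0.245 -0.917 -0.314
outer loop
vertex 3.129 -0.519 0.08
vertex 2.334 -0.71 0.018
vertex 3.125 -0.212 -0.819
endloop
endfacet
facet normal 0.004 -0.322 0.947
outer loop
vertex 3.129 -0.519 0.08
vertex 2.69 1.123 0.641
vertex 2.334 -0.71 0.018
endloop
endfacet
facet normal -0.245 0.917 0.314
outer loop
vertex 1.895 0.932 0.579
vertex 2.69 1.123 0.641
vertex 1.891 1.239 -0.32
endloop
endfacet
facet normal -0.004 0.322 -0.947
outer loop
vertex 2.686 1.43 -0.258
vertex 3.125 -0.212 -0.819
vertex 1.891 1.239 -0.32
endloop
endfacet
facet normal -0.245 0.917 0.314
outer loop
vertex 1.891 1.239 -0.32
vertex 2.69 1.123 0.641
vertex 2.686 1.43 -0.258
endloop
endfacet
facet normal 0.969 0.233 0.075
outer loop
vertex 2.686 1.43 -0.258
vertex 3.129 -0.519 0.08
vertex 3.125 -0.212 -0.819
endloop
endfacet
facet normal 0.969 0.233 0.075
outer loop
vertex 2.69 1.123 0.641
vertex 3.129 -0.519 0.08
vertex 2.686 1.43 -0.258
endloop
endfacet

endsolid
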